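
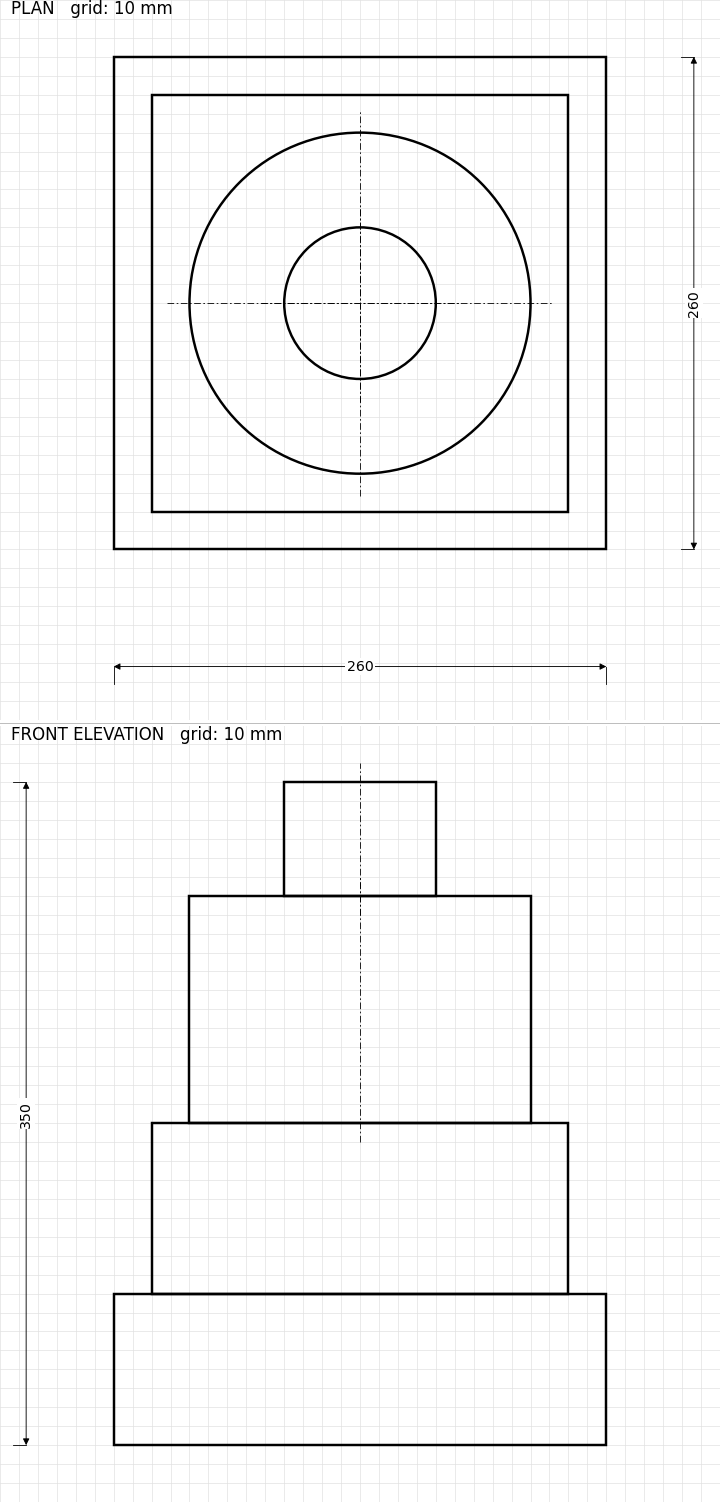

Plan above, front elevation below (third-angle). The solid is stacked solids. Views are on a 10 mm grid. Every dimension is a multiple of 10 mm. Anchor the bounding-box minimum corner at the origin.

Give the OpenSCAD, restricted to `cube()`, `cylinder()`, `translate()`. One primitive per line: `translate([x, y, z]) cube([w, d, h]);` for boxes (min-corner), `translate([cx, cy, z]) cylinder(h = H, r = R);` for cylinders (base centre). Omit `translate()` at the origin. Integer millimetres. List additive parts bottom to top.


cube([260, 260, 80]);
translate([20, 20, 80]) cube([220, 220, 90]);
translate([130, 130, 170]) cylinder(h = 120, r = 90);
translate([130, 130, 290]) cylinder(h = 60, r = 40);


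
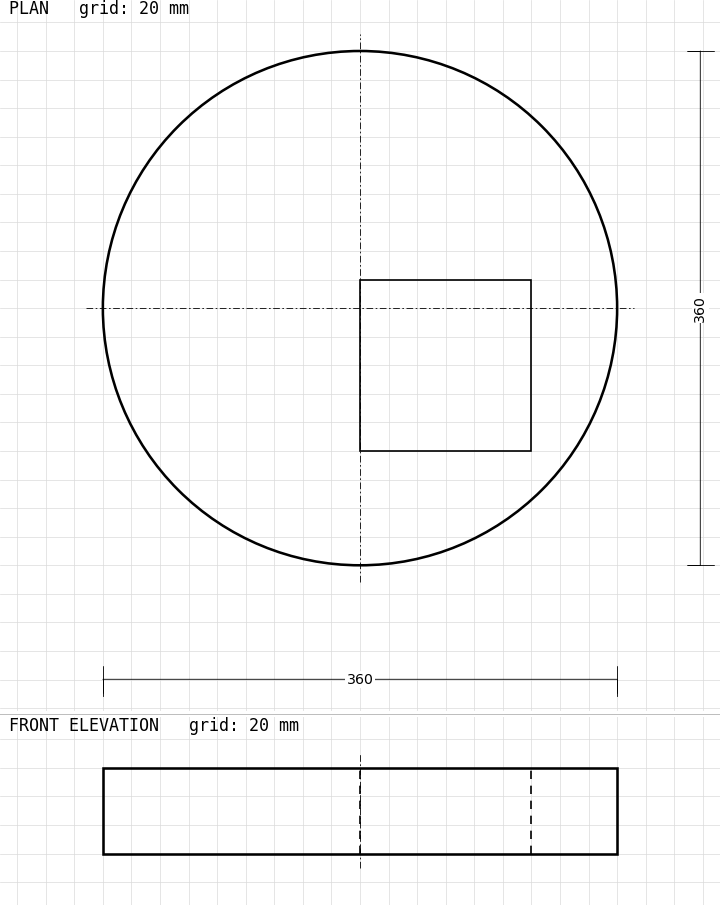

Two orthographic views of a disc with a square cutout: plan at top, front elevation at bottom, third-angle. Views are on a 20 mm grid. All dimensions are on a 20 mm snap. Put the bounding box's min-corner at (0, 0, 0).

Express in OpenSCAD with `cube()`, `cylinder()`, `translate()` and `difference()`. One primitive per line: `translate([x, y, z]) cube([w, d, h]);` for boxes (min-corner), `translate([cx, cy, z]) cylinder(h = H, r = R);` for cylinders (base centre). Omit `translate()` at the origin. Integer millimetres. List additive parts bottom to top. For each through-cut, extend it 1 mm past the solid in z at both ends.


difference() {
  translate([180, 180, 0]) cylinder(h = 60, r = 180);
  translate([180, 80, -1]) cube([120, 120, 62]);
}


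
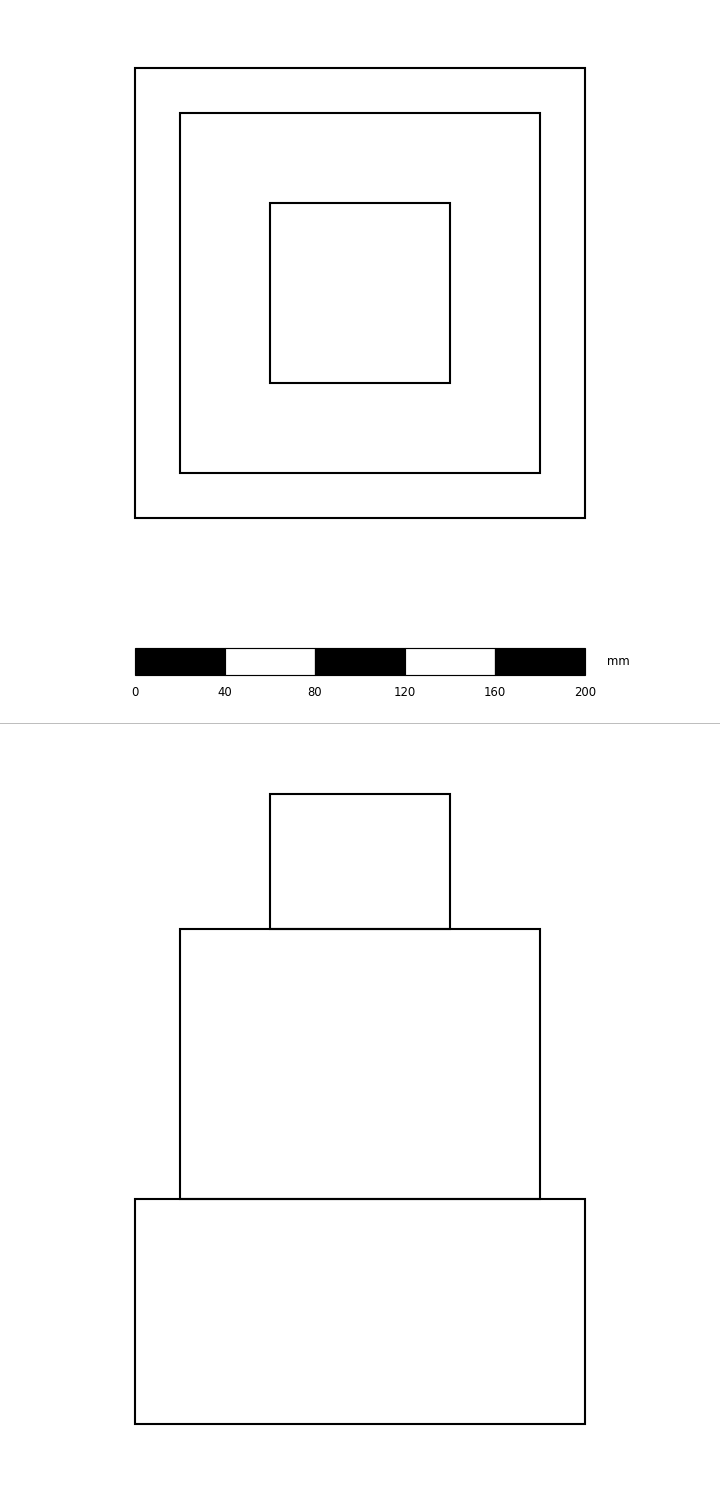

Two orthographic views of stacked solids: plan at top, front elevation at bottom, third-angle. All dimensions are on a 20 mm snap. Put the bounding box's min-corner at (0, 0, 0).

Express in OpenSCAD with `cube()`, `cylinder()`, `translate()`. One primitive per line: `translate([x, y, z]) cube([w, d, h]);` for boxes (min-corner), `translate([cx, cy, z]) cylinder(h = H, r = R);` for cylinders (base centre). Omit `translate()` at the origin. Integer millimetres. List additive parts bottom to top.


cube([200, 200, 100]);
translate([20, 20, 100]) cube([160, 160, 120]);
translate([60, 60, 220]) cube([80, 80, 60]);


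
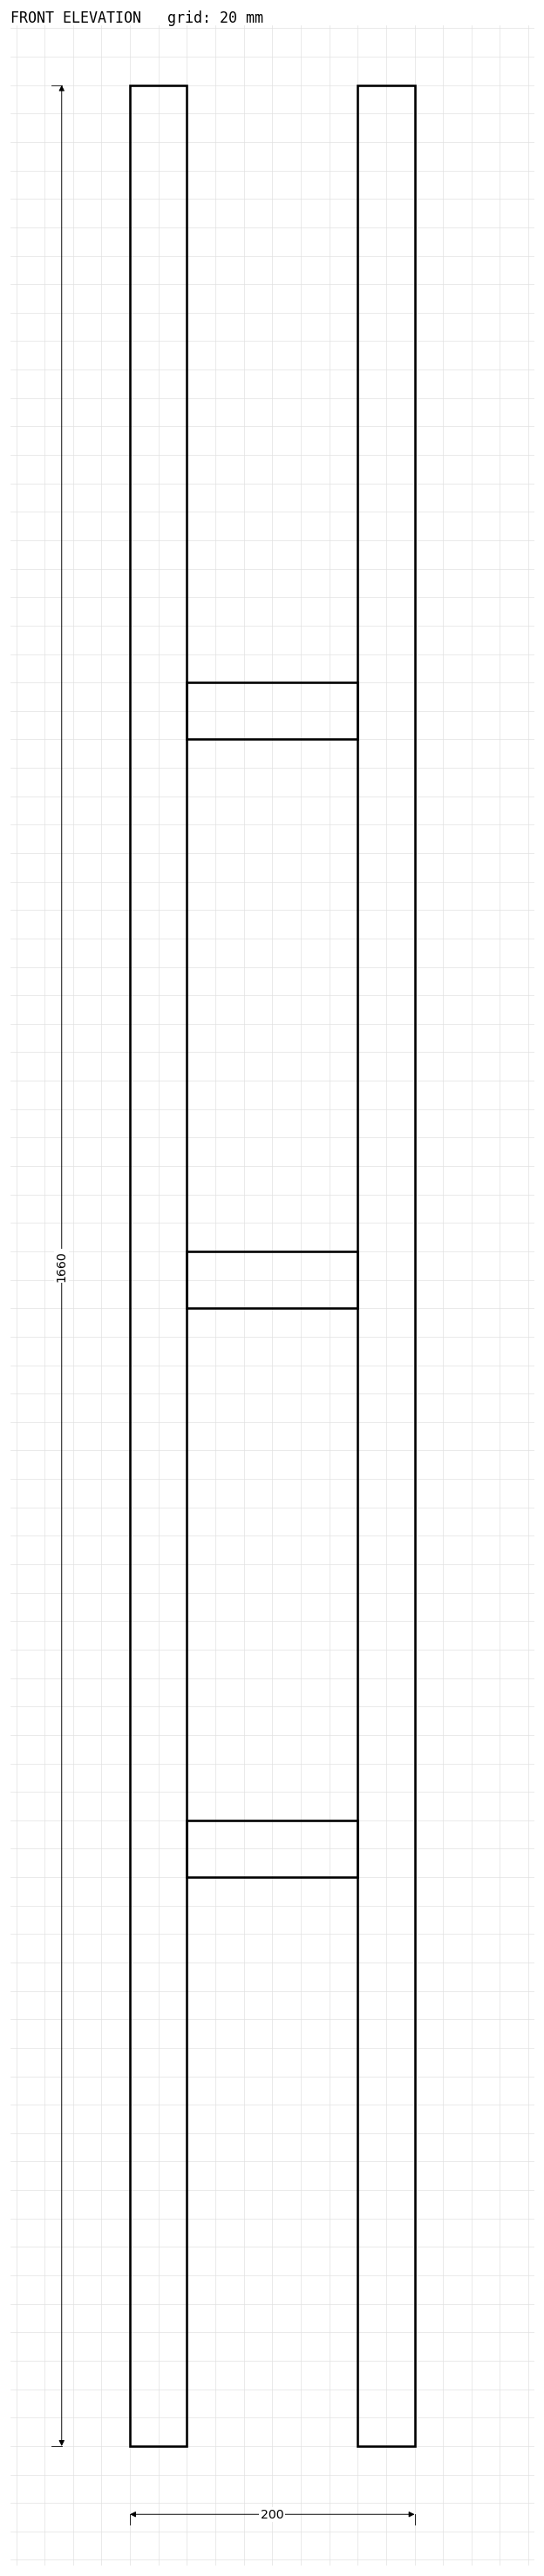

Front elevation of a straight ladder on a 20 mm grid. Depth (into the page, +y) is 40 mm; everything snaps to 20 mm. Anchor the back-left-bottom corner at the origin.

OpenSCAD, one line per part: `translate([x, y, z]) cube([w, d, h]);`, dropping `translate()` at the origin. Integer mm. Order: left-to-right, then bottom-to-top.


cube([40, 40, 1660]);
translate([40, 0, 400]) cube([120, 40, 40]);
translate([40, 0, 800]) cube([120, 40, 40]);
translate([40, 0, 1200]) cube([120, 40, 40]);
translate([160, 0, 0]) cube([40, 40, 1660]);


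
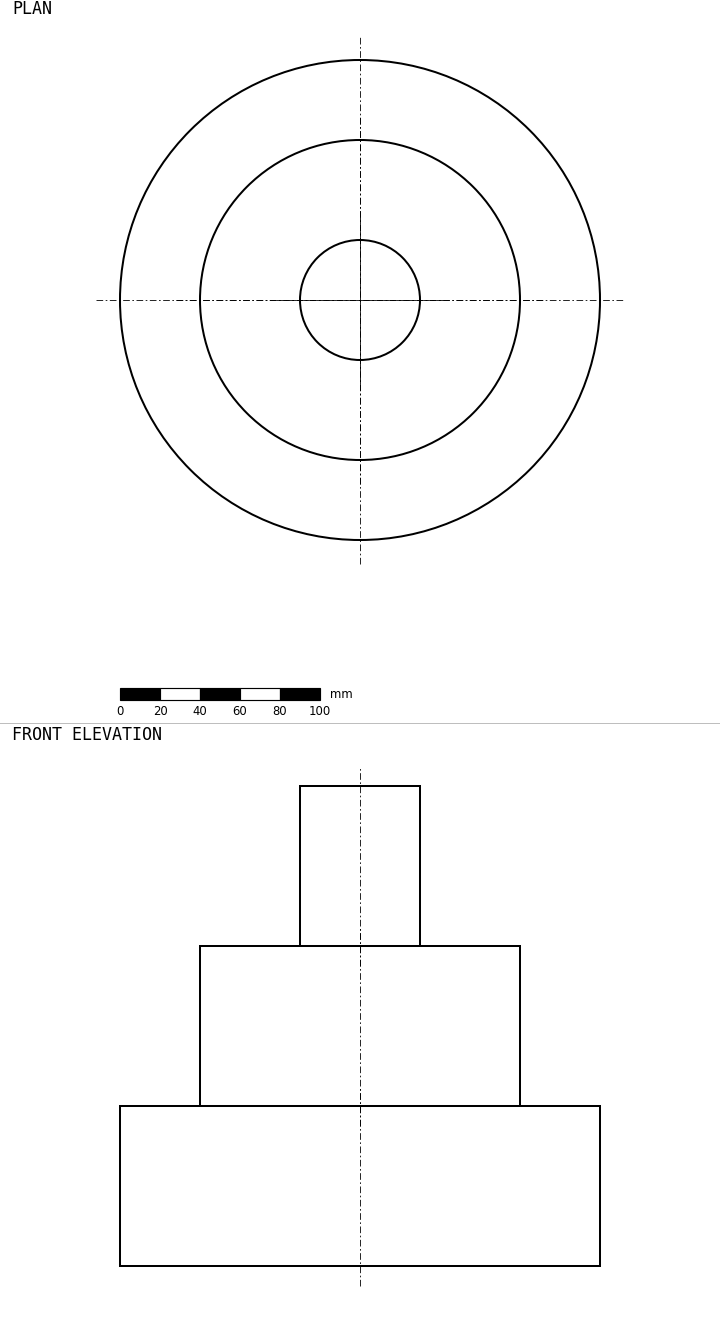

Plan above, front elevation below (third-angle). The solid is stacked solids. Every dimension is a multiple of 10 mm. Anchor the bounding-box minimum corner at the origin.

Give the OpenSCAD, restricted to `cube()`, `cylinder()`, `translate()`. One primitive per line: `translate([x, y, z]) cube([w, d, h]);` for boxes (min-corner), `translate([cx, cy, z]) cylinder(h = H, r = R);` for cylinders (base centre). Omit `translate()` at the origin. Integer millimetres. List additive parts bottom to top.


translate([120, 120, 0]) cylinder(h = 80, r = 120);
translate([120, 120, 80]) cylinder(h = 80, r = 80);
translate([120, 120, 160]) cylinder(h = 80, r = 30);


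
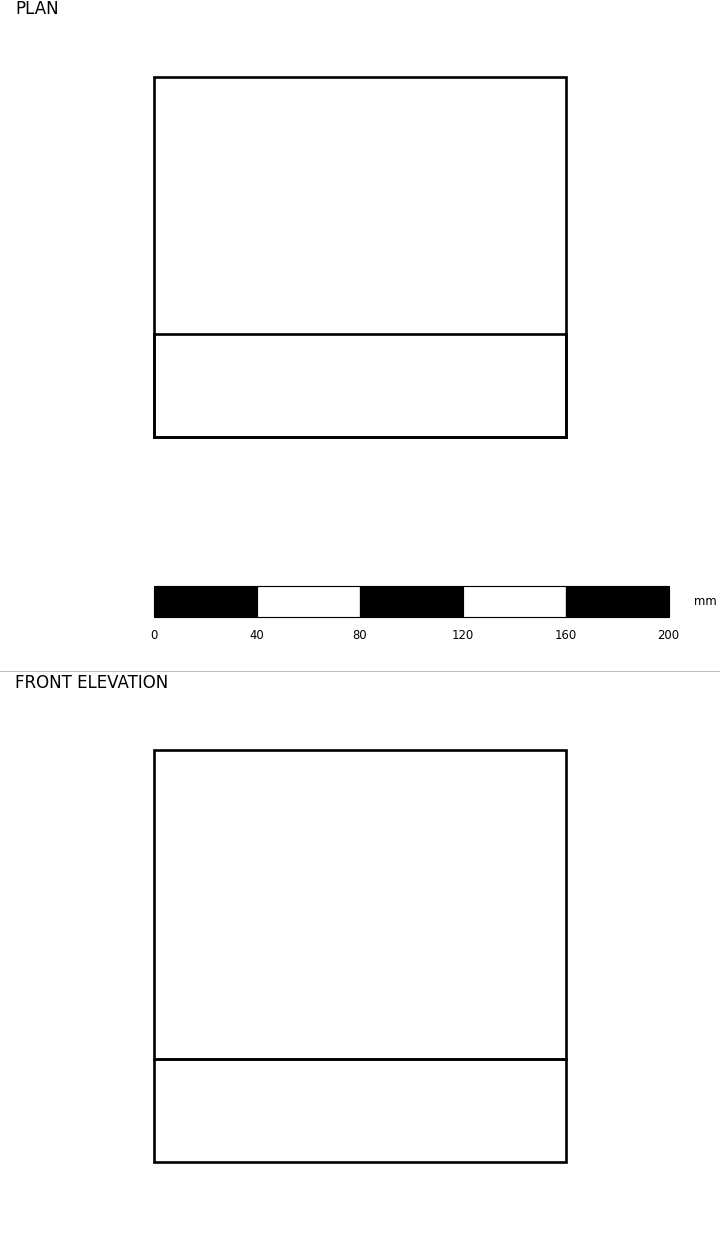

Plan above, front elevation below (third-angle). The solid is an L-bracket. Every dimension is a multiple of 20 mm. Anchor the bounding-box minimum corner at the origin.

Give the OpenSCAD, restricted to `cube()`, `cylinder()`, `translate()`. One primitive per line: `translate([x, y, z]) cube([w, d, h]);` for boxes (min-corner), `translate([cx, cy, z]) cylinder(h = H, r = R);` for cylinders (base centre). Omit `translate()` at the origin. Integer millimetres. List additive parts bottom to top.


cube([160, 140, 40]);
translate([0, 0, 40]) cube([160, 40, 120]);


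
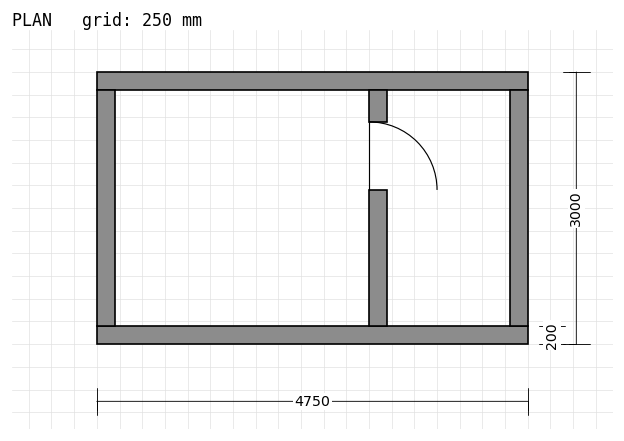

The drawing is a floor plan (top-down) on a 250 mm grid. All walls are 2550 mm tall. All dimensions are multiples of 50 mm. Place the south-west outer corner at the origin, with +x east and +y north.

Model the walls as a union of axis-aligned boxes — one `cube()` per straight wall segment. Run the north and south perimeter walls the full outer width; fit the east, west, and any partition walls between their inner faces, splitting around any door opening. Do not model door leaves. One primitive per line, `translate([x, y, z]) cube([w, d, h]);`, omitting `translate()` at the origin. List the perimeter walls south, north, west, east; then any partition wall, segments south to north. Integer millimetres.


cube([4750, 200, 2550]);
translate([0, 2800, 0]) cube([4750, 200, 2550]);
translate([0, 200, 0]) cube([200, 2600, 2550]);
translate([4550, 200, 0]) cube([200, 2600, 2550]);
translate([3000, 200, 0]) cube([200, 1500, 2550]);
translate([3000, 2450, 0]) cube([200, 350, 2550]);


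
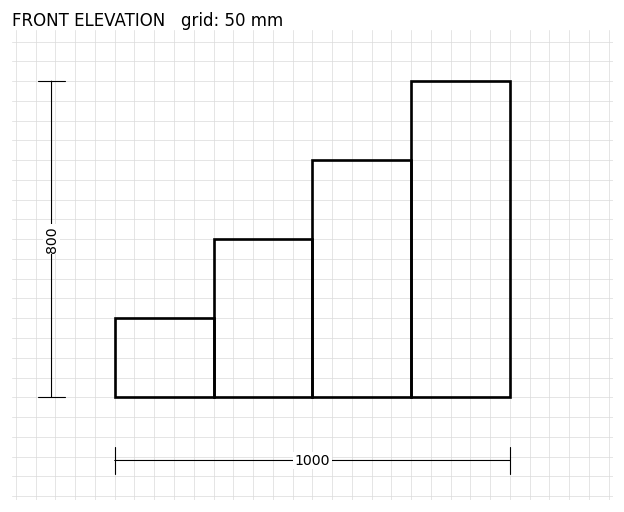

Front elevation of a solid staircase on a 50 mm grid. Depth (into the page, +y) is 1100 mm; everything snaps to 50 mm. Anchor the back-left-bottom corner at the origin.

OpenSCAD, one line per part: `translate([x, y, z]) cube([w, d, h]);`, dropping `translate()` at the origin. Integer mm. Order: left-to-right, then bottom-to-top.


cube([250, 1100, 200]);
translate([250, 0, 0]) cube([250, 1100, 400]);
translate([500, 0, 0]) cube([250, 1100, 600]);
translate([750, 0, 0]) cube([250, 1100, 800]);


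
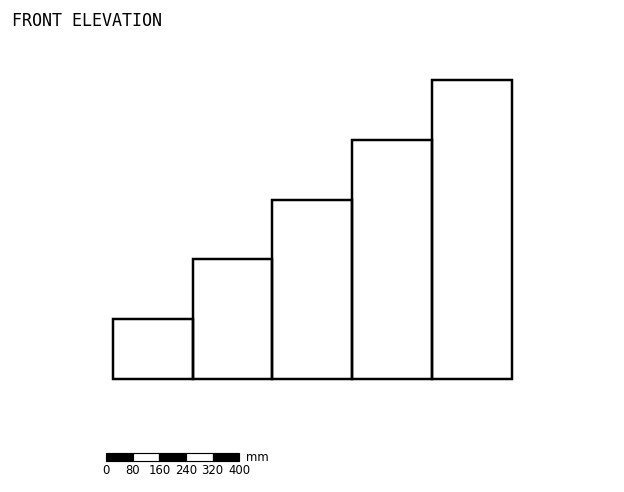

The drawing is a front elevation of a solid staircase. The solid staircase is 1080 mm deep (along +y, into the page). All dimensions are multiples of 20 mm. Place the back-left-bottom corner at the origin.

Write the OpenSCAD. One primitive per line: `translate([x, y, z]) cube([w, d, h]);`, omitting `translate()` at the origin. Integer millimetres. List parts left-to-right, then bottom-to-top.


cube([240, 1080, 180]);
translate([240, 0, 0]) cube([240, 1080, 360]);
translate([480, 0, 0]) cube([240, 1080, 540]);
translate([720, 0, 0]) cube([240, 1080, 720]);
translate([960, 0, 0]) cube([240, 1080, 900]);


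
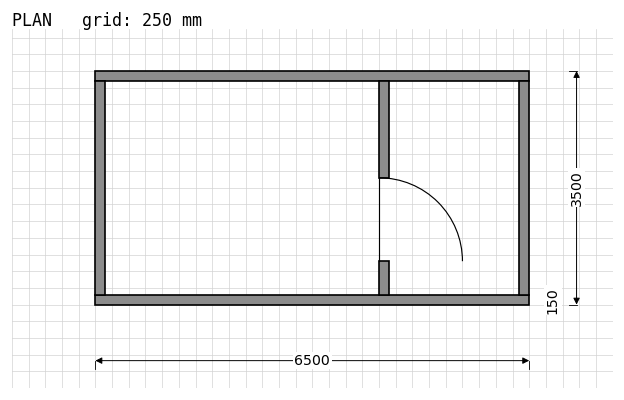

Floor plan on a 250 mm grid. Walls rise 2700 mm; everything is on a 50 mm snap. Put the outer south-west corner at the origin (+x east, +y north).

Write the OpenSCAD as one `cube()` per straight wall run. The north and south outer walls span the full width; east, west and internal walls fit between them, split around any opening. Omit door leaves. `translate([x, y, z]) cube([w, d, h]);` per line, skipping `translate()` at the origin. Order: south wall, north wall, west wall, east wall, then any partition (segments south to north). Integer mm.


cube([6500, 150, 2700]);
translate([0, 3350, 0]) cube([6500, 150, 2700]);
translate([0, 150, 0]) cube([150, 3200, 2700]);
translate([6350, 150, 0]) cube([150, 3200, 2700]);
translate([4250, 150, 0]) cube([150, 500, 2700]);
translate([4250, 1900, 0]) cube([150, 1450, 2700]);


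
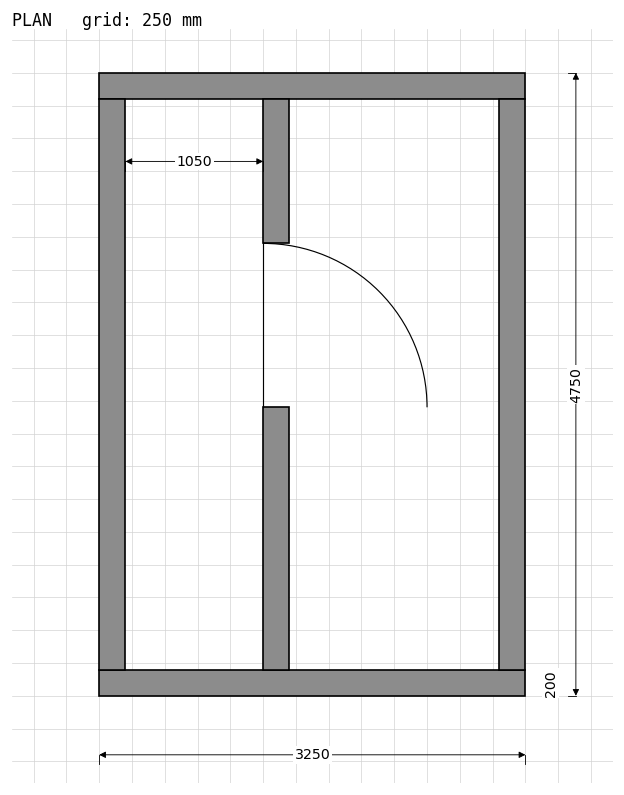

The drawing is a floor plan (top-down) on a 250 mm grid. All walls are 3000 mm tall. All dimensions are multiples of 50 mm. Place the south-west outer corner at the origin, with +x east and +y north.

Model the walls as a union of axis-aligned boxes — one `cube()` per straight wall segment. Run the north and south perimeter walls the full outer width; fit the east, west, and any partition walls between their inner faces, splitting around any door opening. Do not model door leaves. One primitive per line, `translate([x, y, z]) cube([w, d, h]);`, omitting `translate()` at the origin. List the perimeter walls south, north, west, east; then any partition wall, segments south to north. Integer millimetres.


cube([3250, 200, 3000]);
translate([0, 4550, 0]) cube([3250, 200, 3000]);
translate([0, 200, 0]) cube([200, 4350, 3000]);
translate([3050, 200, 0]) cube([200, 4350, 3000]);
translate([1250, 200, 0]) cube([200, 2000, 3000]);
translate([1250, 3450, 0]) cube([200, 1100, 3000]);


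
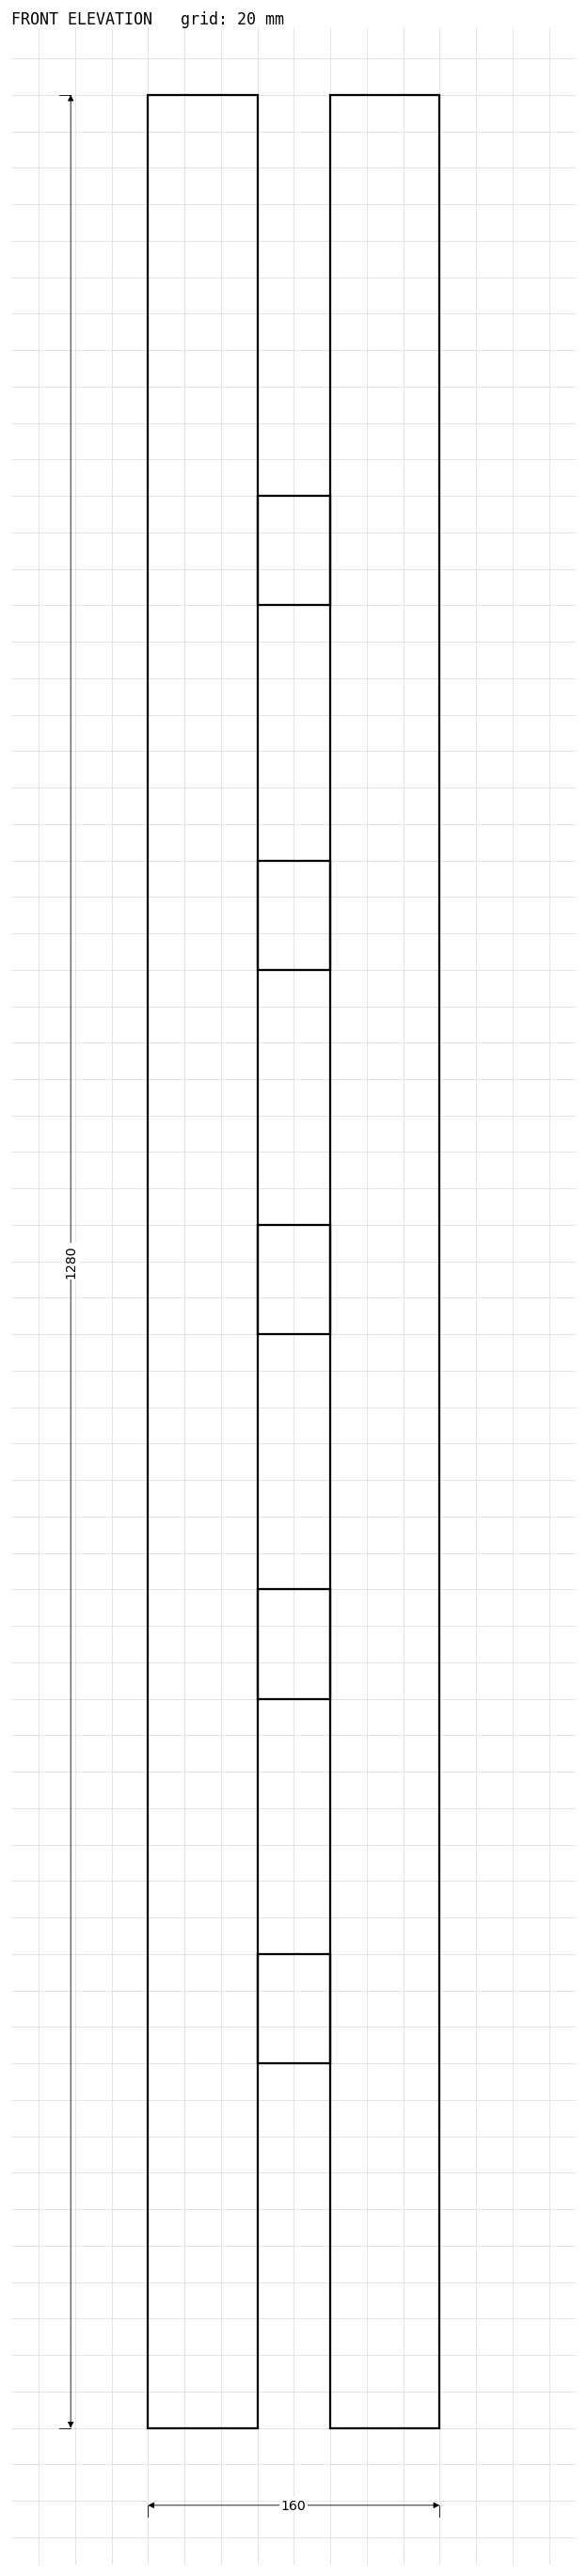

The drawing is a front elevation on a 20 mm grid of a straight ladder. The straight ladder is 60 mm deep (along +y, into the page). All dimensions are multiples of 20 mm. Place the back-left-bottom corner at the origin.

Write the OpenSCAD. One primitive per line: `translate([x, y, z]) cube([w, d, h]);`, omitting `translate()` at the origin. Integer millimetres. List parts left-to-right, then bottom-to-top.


cube([60, 60, 1280]);
translate([60, 0, 200]) cube([40, 60, 60]);
translate([60, 0, 400]) cube([40, 60, 60]);
translate([60, 0, 600]) cube([40, 60, 60]);
translate([60, 0, 800]) cube([40, 60, 60]);
translate([60, 0, 1000]) cube([40, 60, 60]);
translate([100, 0, 0]) cube([60, 60, 1280]);


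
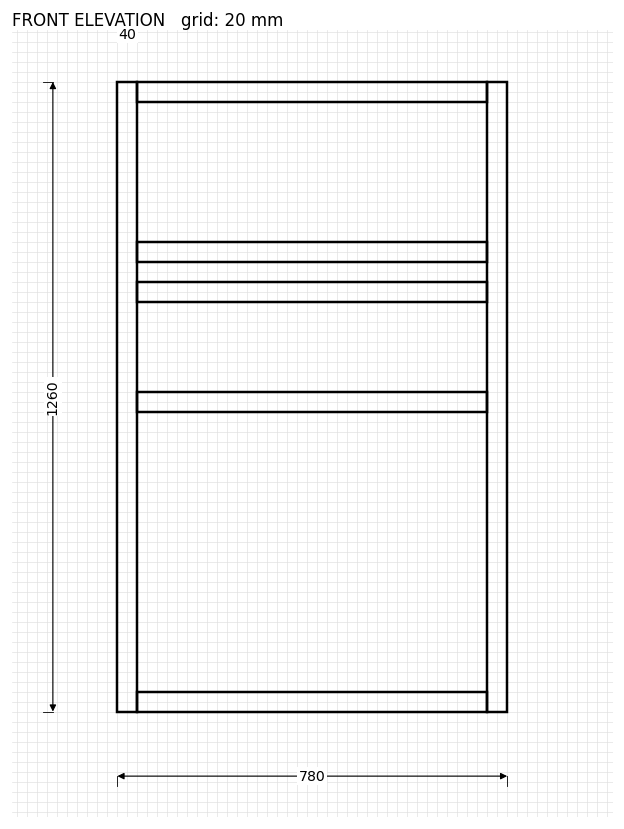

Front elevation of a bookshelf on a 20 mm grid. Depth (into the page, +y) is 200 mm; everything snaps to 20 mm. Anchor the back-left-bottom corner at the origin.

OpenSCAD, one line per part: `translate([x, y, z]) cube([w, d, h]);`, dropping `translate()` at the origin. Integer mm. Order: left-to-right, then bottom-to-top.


cube([40, 200, 1260]);
translate([40, 0, 0]) cube([700, 200, 40]);
translate([40, 0, 600]) cube([700, 200, 40]);
translate([40, 0, 820]) cube([700, 200, 40]);
translate([40, 0, 900]) cube([700, 200, 40]);
translate([40, 0, 1220]) cube([700, 200, 40]);
translate([740, 0, 0]) cube([40, 200, 1260]);


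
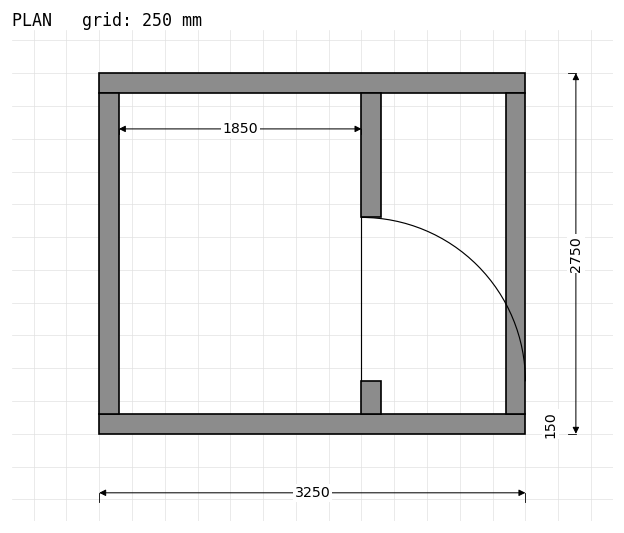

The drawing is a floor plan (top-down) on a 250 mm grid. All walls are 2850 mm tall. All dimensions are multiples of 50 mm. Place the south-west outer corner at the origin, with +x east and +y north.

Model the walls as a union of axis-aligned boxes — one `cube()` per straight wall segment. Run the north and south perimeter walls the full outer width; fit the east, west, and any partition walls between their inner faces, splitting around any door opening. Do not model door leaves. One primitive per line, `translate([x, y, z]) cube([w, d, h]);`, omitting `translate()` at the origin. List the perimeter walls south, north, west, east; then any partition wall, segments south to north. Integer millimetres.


cube([3250, 150, 2850]);
translate([0, 2600, 0]) cube([3250, 150, 2850]);
translate([0, 150, 0]) cube([150, 2450, 2850]);
translate([3100, 150, 0]) cube([150, 2450, 2850]);
translate([2000, 150, 0]) cube([150, 250, 2850]);
translate([2000, 1650, 0]) cube([150, 950, 2850]);


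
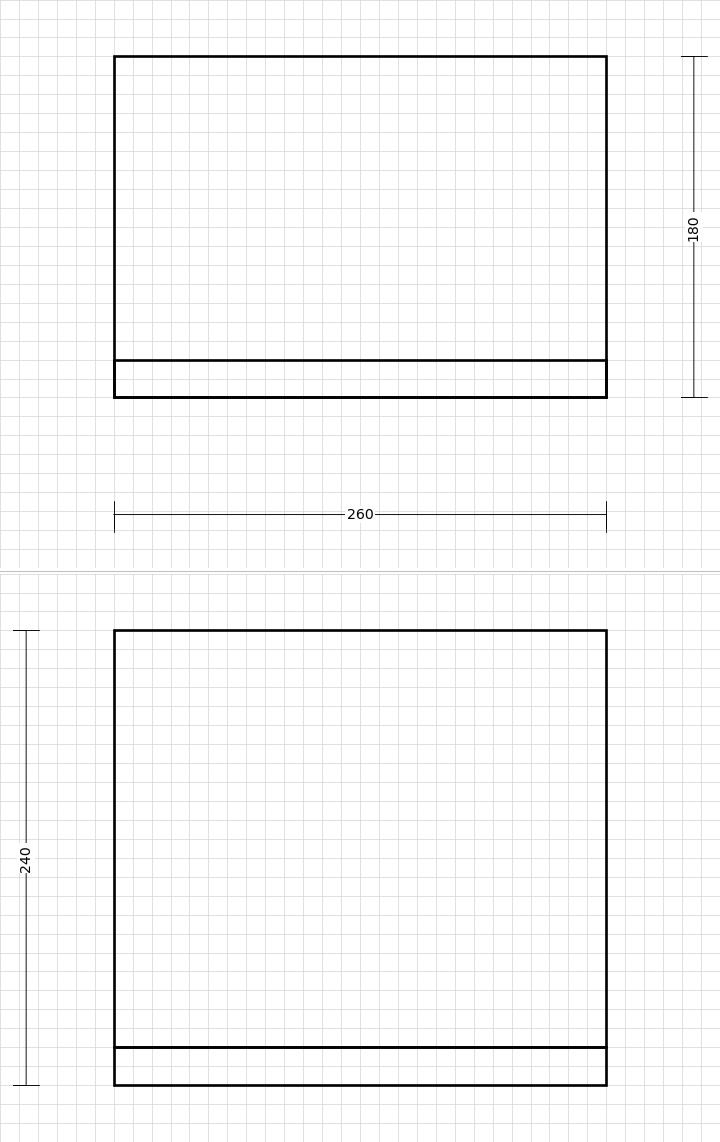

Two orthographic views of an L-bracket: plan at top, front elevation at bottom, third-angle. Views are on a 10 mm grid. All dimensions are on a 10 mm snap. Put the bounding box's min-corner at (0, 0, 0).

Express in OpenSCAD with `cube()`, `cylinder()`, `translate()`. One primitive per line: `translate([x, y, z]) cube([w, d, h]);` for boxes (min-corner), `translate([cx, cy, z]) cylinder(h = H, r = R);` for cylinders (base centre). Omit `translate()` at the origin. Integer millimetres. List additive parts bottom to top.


cube([260, 180, 20]);
translate([0, 0, 20]) cube([260, 20, 220]);


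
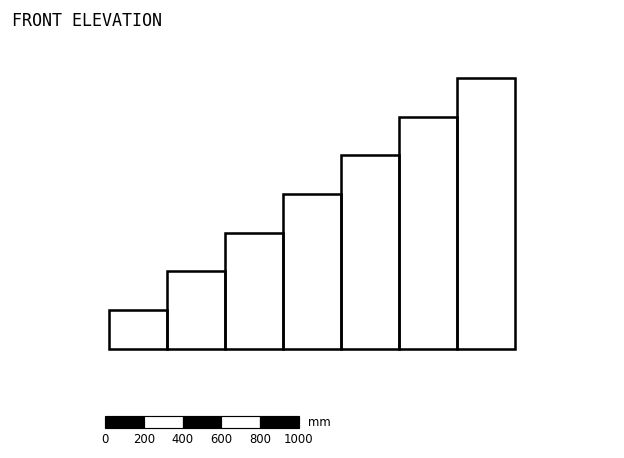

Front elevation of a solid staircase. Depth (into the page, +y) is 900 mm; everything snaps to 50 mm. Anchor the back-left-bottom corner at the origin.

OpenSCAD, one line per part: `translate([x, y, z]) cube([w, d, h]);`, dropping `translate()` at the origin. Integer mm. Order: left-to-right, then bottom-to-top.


cube([300, 900, 200]);
translate([300, 0, 0]) cube([300, 900, 400]);
translate([600, 0, 0]) cube([300, 900, 600]);
translate([900, 0, 0]) cube([300, 900, 800]);
translate([1200, 0, 0]) cube([300, 900, 1000]);
translate([1500, 0, 0]) cube([300, 900, 1200]);
translate([1800, 0, 0]) cube([300, 900, 1400]);


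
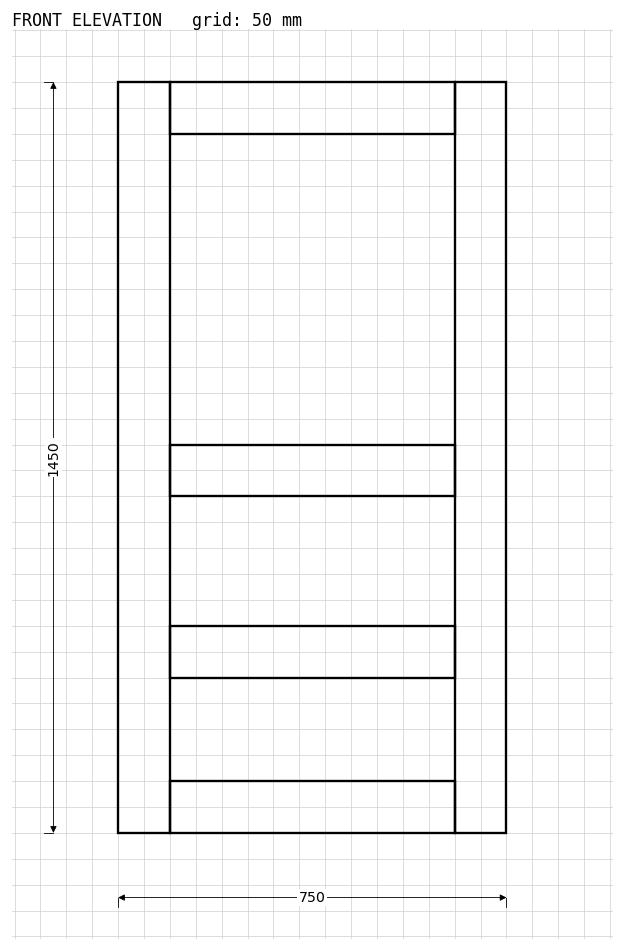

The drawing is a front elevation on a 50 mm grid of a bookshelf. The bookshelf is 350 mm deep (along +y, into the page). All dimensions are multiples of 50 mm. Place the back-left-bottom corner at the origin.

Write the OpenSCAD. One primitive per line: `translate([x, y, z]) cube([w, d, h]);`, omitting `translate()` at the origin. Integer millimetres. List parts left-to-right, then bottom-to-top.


cube([100, 350, 1450]);
translate([100, 0, 0]) cube([550, 350, 100]);
translate([100, 0, 300]) cube([550, 350, 100]);
translate([100, 0, 650]) cube([550, 350, 100]);
translate([100, 0, 1350]) cube([550, 350, 100]);
translate([650, 0, 0]) cube([100, 350, 1450]);


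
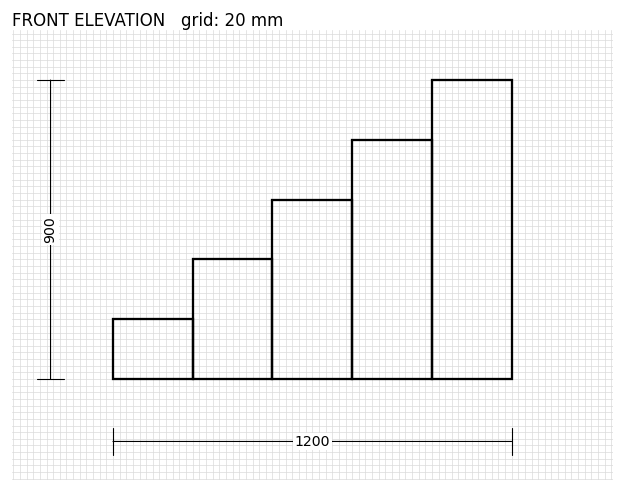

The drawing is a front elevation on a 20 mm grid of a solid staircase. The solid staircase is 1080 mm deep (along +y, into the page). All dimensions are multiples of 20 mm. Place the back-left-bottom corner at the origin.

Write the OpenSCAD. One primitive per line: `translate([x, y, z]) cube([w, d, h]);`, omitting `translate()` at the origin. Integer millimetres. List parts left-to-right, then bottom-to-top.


cube([240, 1080, 180]);
translate([240, 0, 0]) cube([240, 1080, 360]);
translate([480, 0, 0]) cube([240, 1080, 540]);
translate([720, 0, 0]) cube([240, 1080, 720]);
translate([960, 0, 0]) cube([240, 1080, 900]);


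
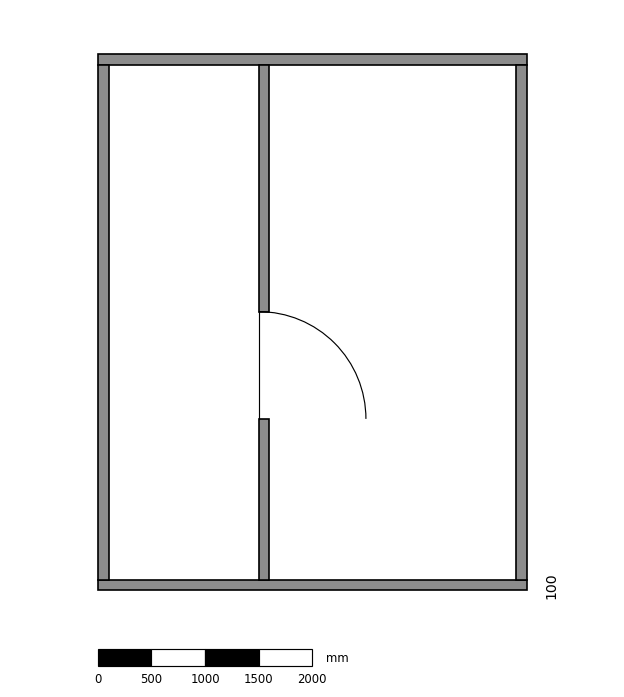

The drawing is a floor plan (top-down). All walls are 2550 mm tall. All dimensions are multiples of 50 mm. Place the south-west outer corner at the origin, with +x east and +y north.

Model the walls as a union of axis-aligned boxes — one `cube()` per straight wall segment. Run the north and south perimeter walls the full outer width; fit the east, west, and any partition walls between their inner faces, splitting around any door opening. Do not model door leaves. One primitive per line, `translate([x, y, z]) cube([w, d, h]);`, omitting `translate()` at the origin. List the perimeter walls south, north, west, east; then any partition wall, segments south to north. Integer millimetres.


cube([4000, 100, 2550]);
translate([0, 4900, 0]) cube([4000, 100, 2550]);
translate([0, 100, 0]) cube([100, 4800, 2550]);
translate([3900, 100, 0]) cube([100, 4800, 2550]);
translate([1500, 100, 0]) cube([100, 1500, 2550]);
translate([1500, 2600, 0]) cube([100, 2300, 2550]);


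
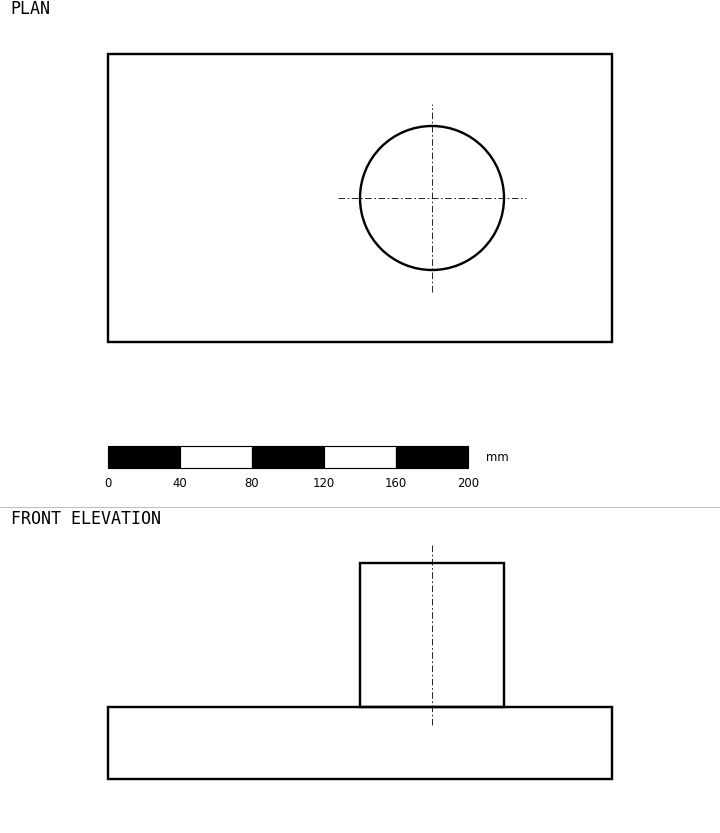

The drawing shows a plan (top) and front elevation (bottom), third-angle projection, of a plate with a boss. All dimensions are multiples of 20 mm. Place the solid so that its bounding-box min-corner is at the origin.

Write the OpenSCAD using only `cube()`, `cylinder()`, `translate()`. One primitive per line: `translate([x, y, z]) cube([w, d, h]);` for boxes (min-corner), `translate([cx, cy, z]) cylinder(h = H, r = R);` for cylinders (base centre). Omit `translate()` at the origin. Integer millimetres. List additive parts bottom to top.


cube([280, 160, 40]);
translate([180, 80, 40]) cylinder(h = 80, r = 40);


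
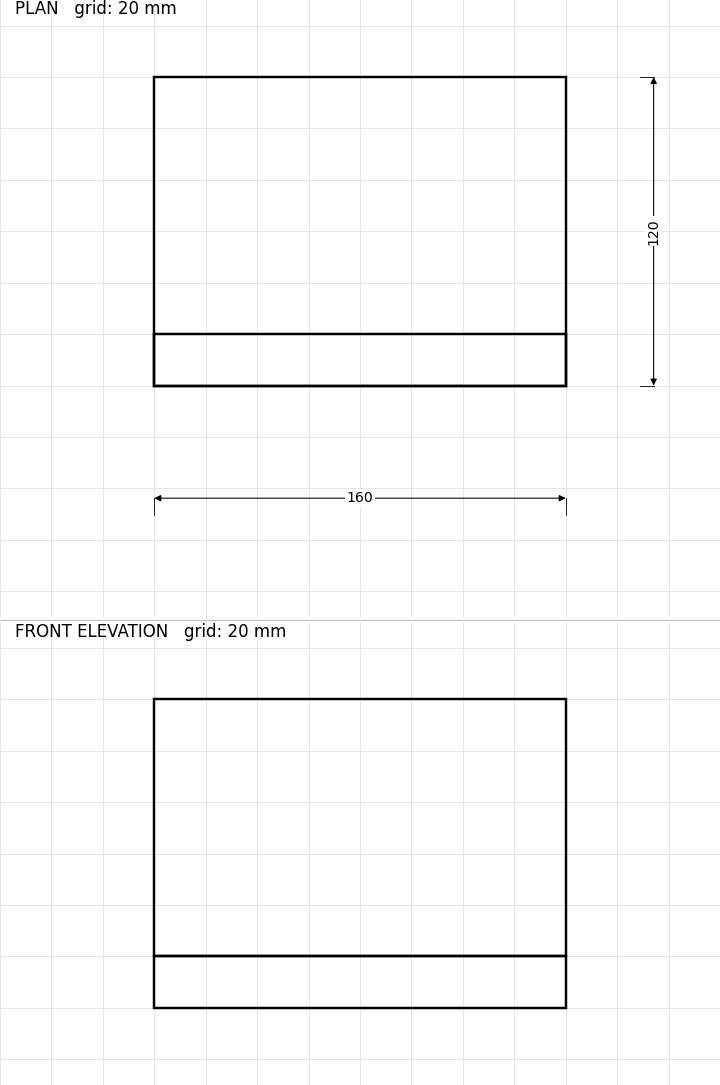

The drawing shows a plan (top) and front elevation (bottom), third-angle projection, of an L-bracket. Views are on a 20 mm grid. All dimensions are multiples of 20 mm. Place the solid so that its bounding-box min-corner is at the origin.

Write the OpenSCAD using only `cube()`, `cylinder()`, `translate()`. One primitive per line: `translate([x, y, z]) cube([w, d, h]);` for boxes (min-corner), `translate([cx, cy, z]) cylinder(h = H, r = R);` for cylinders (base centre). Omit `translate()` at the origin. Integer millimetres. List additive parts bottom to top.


cube([160, 120, 20]);
translate([0, 0, 20]) cube([160, 20, 100]);


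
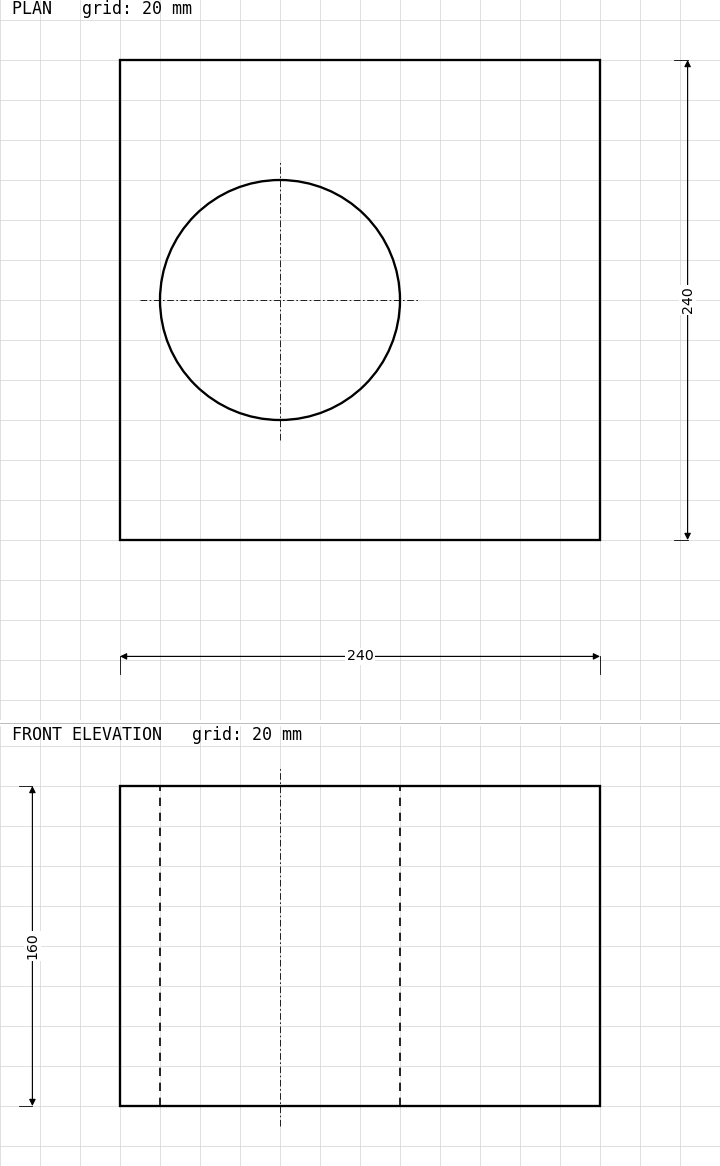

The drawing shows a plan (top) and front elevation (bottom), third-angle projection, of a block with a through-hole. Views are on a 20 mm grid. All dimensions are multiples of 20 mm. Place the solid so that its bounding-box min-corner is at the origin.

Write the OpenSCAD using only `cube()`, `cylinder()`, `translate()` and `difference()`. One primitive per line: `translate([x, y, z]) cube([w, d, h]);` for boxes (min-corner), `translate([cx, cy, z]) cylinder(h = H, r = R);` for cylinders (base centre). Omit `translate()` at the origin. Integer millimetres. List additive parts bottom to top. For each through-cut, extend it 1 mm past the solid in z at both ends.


difference() {
  cube([240, 240, 160]);
  translate([80, 120, -1]) cylinder(h = 162, r = 60);
}


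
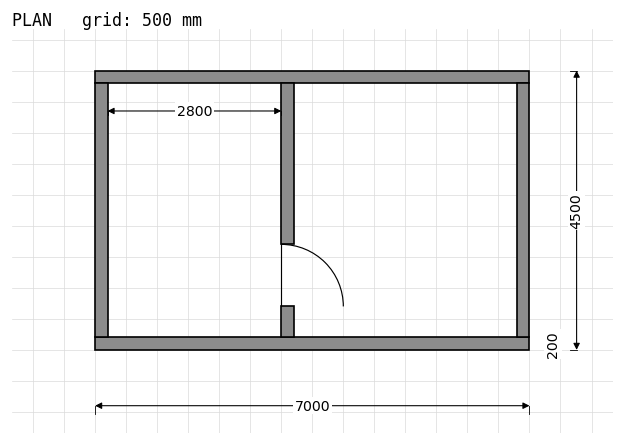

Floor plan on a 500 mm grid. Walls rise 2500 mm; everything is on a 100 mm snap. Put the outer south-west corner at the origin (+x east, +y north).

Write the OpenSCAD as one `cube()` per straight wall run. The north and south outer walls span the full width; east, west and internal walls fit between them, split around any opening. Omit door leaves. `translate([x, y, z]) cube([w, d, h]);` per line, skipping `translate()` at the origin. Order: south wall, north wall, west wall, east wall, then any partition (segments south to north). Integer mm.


cube([7000, 200, 2500]);
translate([0, 4300, 0]) cube([7000, 200, 2500]);
translate([0, 200, 0]) cube([200, 4100, 2500]);
translate([6800, 200, 0]) cube([200, 4100, 2500]);
translate([3000, 200, 0]) cube([200, 500, 2500]);
translate([3000, 1700, 0]) cube([200, 2600, 2500]);


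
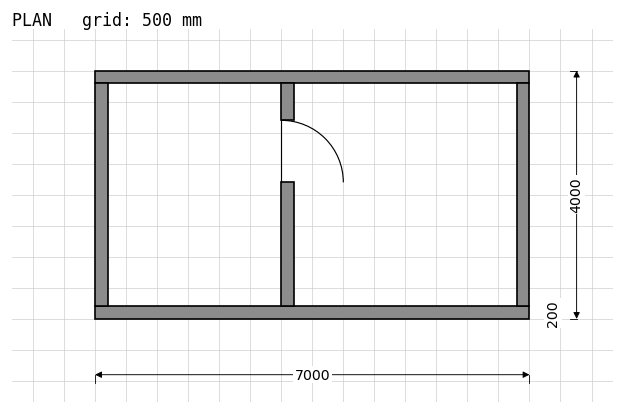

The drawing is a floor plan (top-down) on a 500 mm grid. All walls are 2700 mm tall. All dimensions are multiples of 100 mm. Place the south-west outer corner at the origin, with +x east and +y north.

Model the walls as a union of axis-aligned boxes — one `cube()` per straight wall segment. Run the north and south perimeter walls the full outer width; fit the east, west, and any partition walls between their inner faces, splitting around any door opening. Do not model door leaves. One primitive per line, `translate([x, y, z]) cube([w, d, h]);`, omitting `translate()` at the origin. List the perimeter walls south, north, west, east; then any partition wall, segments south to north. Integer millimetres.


cube([7000, 200, 2700]);
translate([0, 3800, 0]) cube([7000, 200, 2700]);
translate([0, 200, 0]) cube([200, 3600, 2700]);
translate([6800, 200, 0]) cube([200, 3600, 2700]);
translate([3000, 200, 0]) cube([200, 2000, 2700]);
translate([3000, 3200, 0]) cube([200, 600, 2700]);


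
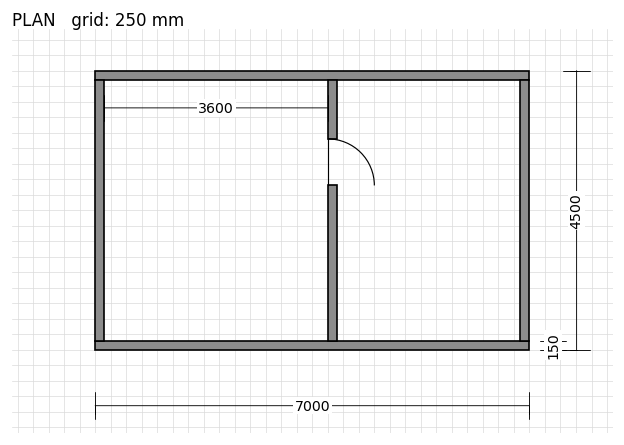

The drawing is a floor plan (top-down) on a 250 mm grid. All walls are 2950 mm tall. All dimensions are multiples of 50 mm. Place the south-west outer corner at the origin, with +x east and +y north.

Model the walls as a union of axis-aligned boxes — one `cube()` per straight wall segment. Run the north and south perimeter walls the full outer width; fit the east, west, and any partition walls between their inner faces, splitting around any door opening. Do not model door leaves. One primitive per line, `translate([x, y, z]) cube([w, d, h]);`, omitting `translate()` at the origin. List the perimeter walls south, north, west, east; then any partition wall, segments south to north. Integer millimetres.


cube([7000, 150, 2950]);
translate([0, 4350, 0]) cube([7000, 150, 2950]);
translate([0, 150, 0]) cube([150, 4200, 2950]);
translate([6850, 150, 0]) cube([150, 4200, 2950]);
translate([3750, 150, 0]) cube([150, 2500, 2950]);
translate([3750, 3400, 0]) cube([150, 950, 2950]);


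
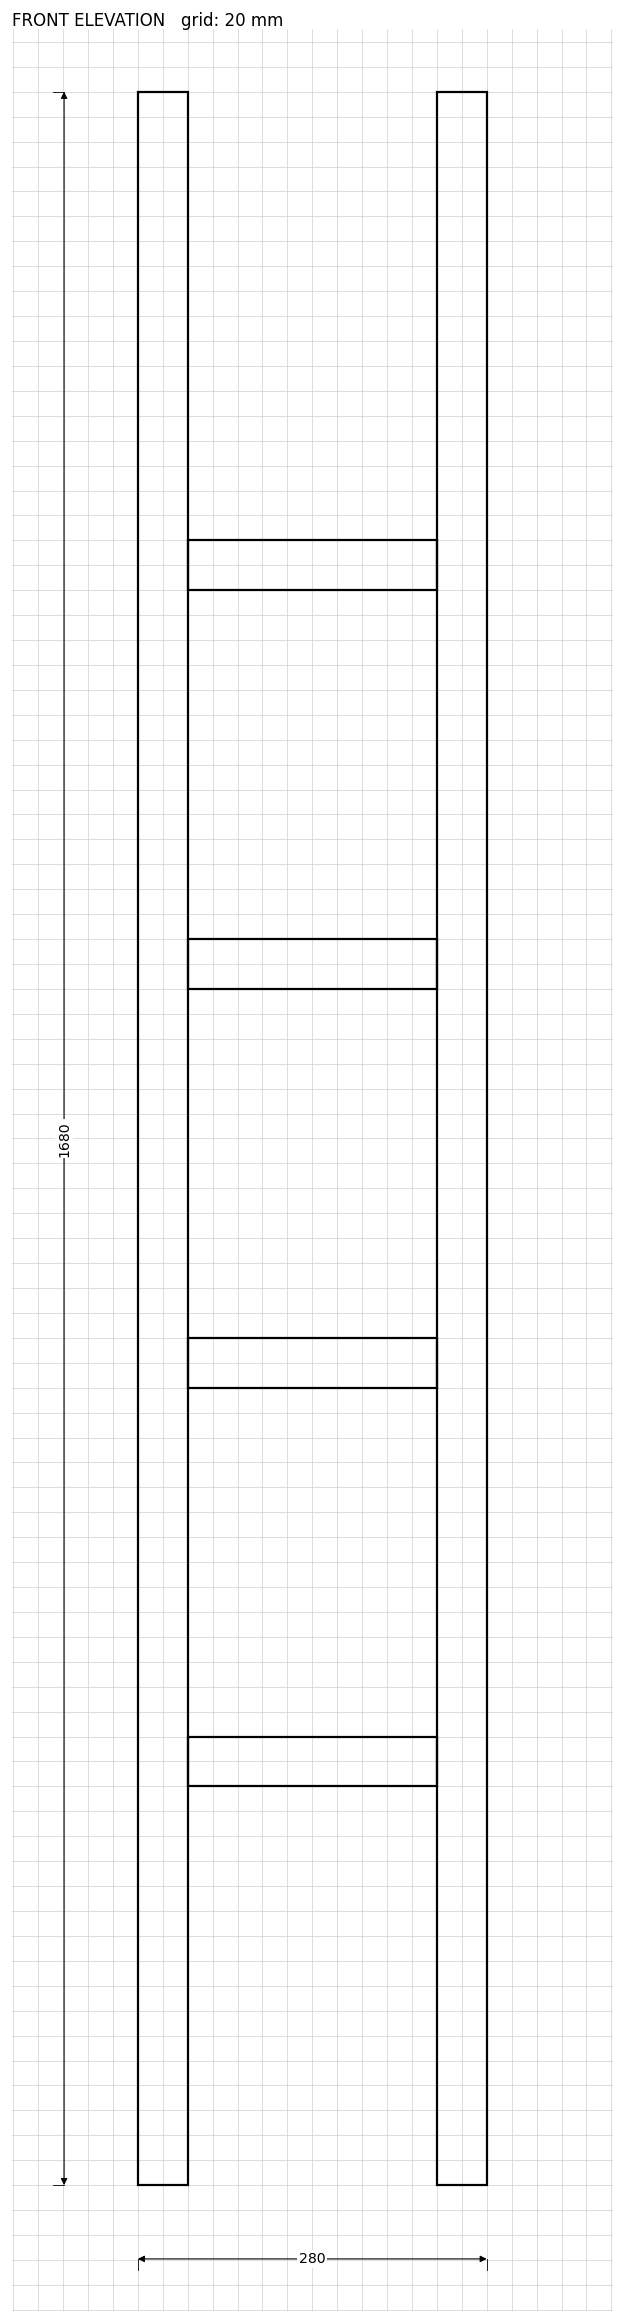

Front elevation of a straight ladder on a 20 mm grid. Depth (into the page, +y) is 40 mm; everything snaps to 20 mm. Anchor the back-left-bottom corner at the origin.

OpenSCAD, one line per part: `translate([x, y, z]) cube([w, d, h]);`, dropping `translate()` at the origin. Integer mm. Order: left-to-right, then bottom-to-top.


cube([40, 40, 1680]);
translate([40, 0, 320]) cube([200, 40, 40]);
translate([40, 0, 640]) cube([200, 40, 40]);
translate([40, 0, 960]) cube([200, 40, 40]);
translate([40, 0, 1280]) cube([200, 40, 40]);
translate([240, 0, 0]) cube([40, 40, 1680]);


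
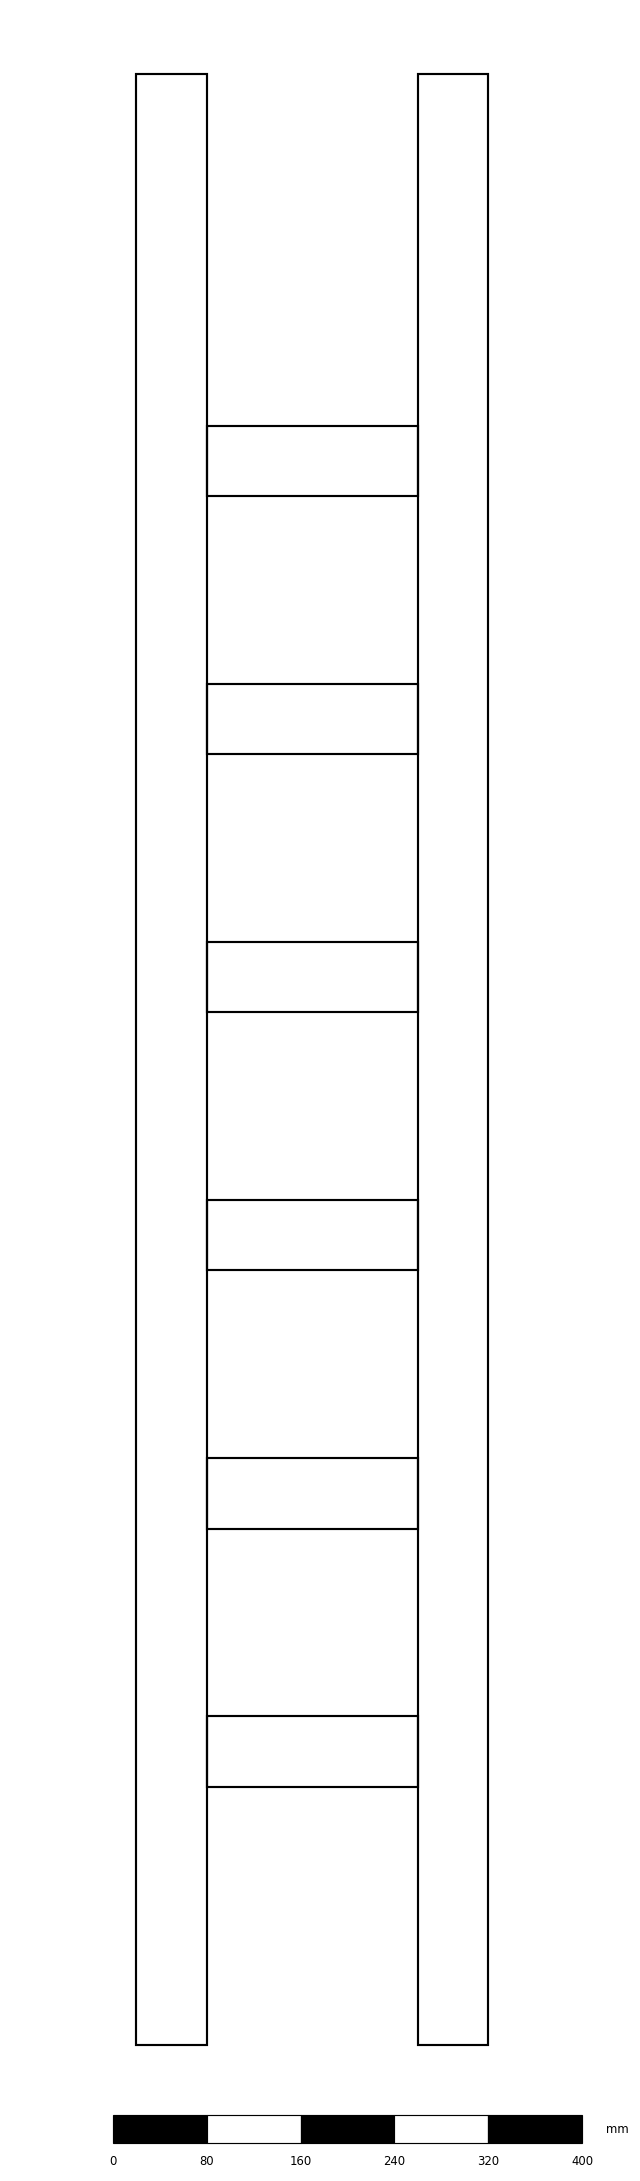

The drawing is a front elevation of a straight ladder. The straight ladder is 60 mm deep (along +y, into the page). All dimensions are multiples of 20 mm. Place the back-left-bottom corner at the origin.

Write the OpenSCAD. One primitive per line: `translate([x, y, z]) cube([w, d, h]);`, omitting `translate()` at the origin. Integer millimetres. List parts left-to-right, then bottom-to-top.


cube([60, 60, 1680]);
translate([60, 0, 220]) cube([180, 60, 60]);
translate([60, 0, 440]) cube([180, 60, 60]);
translate([60, 0, 660]) cube([180, 60, 60]);
translate([60, 0, 880]) cube([180, 60, 60]);
translate([60, 0, 1100]) cube([180, 60, 60]);
translate([60, 0, 1320]) cube([180, 60, 60]);
translate([240, 0, 0]) cube([60, 60, 1680]);


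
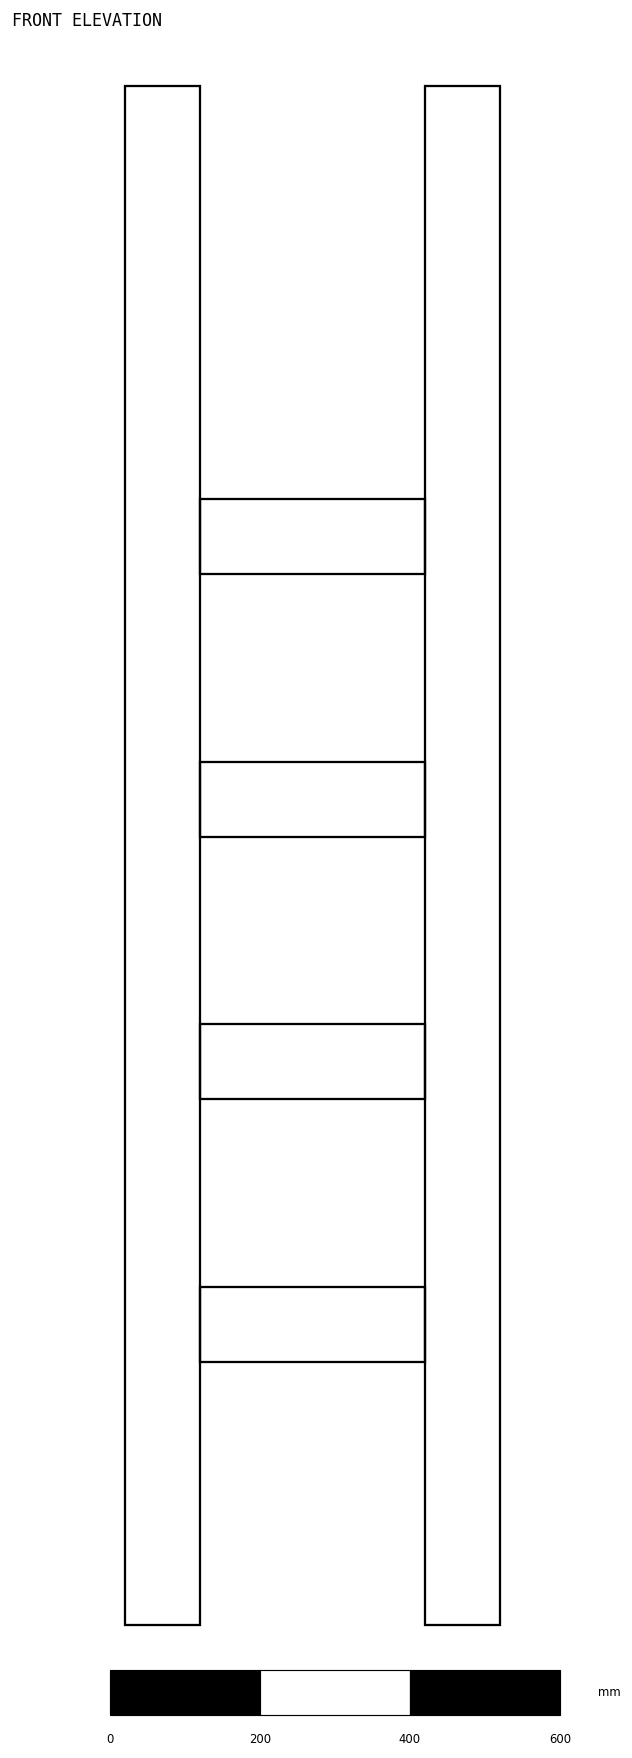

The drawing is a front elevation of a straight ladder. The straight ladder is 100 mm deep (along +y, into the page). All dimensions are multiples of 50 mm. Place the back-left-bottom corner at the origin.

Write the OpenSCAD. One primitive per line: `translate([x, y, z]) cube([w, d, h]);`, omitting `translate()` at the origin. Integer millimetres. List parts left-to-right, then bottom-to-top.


cube([100, 100, 2050]);
translate([100, 0, 350]) cube([300, 100, 100]);
translate([100, 0, 700]) cube([300, 100, 100]);
translate([100, 0, 1050]) cube([300, 100, 100]);
translate([100, 0, 1400]) cube([300, 100, 100]);
translate([400, 0, 0]) cube([100, 100, 2050]);


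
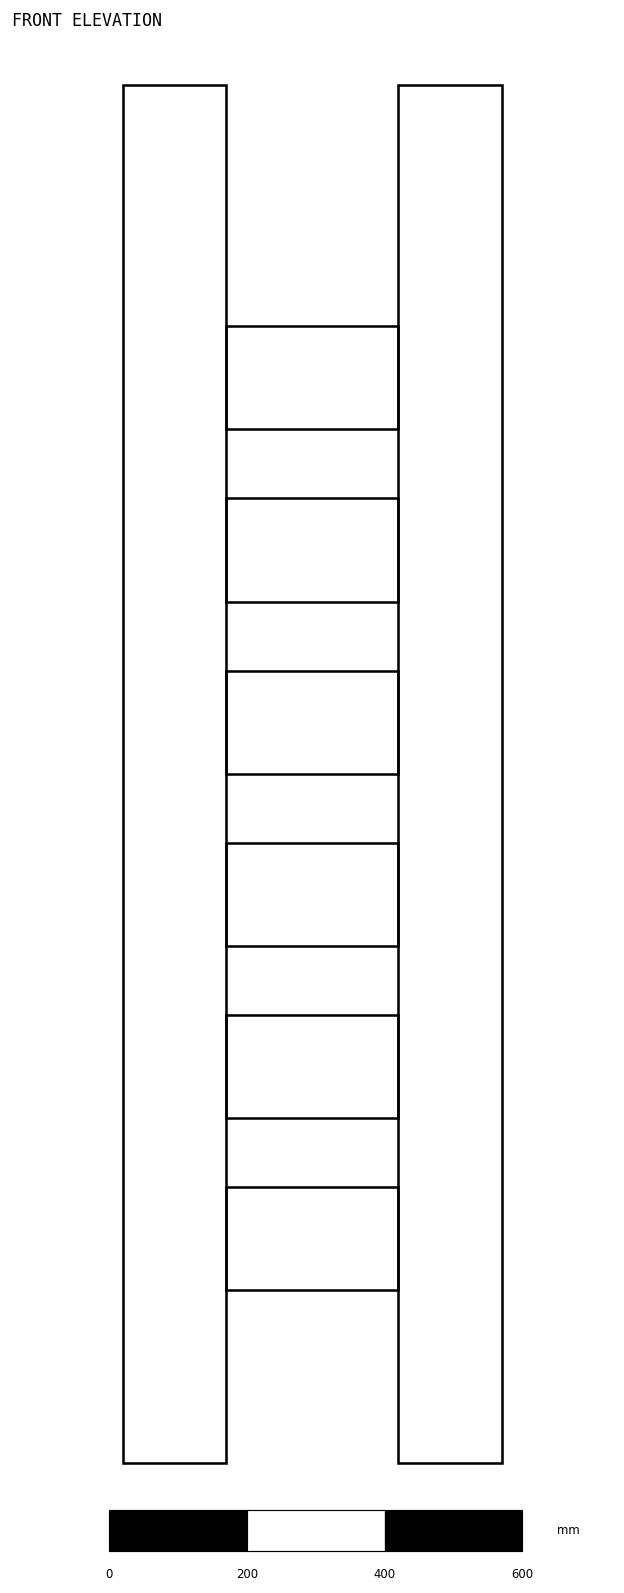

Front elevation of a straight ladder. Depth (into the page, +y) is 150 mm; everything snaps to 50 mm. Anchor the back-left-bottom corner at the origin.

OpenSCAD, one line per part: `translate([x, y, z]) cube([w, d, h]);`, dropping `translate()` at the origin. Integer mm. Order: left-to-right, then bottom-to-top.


cube([150, 150, 2000]);
translate([150, 0, 250]) cube([250, 150, 150]);
translate([150, 0, 500]) cube([250, 150, 150]);
translate([150, 0, 750]) cube([250, 150, 150]);
translate([150, 0, 1000]) cube([250, 150, 150]);
translate([150, 0, 1250]) cube([250, 150, 150]);
translate([150, 0, 1500]) cube([250, 150, 150]);
translate([400, 0, 0]) cube([150, 150, 2000]);


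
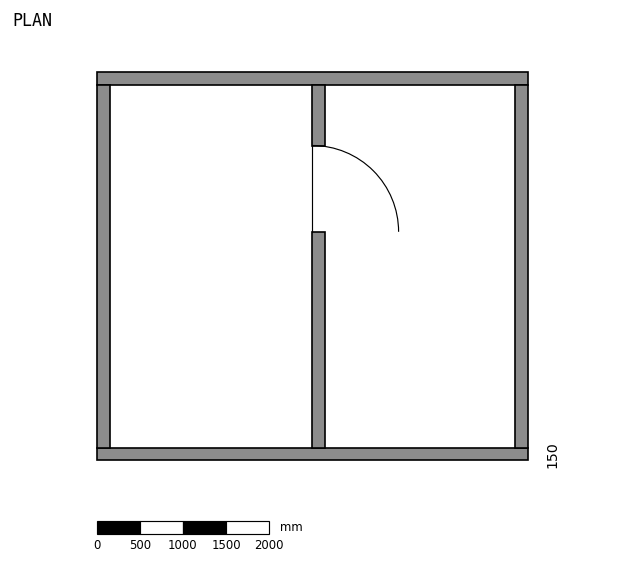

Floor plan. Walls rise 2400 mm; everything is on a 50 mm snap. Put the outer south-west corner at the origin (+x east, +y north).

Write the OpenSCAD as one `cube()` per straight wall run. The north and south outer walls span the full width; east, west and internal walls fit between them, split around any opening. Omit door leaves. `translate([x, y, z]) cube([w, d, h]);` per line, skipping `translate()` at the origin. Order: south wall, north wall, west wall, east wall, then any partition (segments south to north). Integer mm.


cube([5000, 150, 2400]);
translate([0, 4350, 0]) cube([5000, 150, 2400]);
translate([0, 150, 0]) cube([150, 4200, 2400]);
translate([4850, 150, 0]) cube([150, 4200, 2400]);
translate([2500, 150, 0]) cube([150, 2500, 2400]);
translate([2500, 3650, 0]) cube([150, 700, 2400]);


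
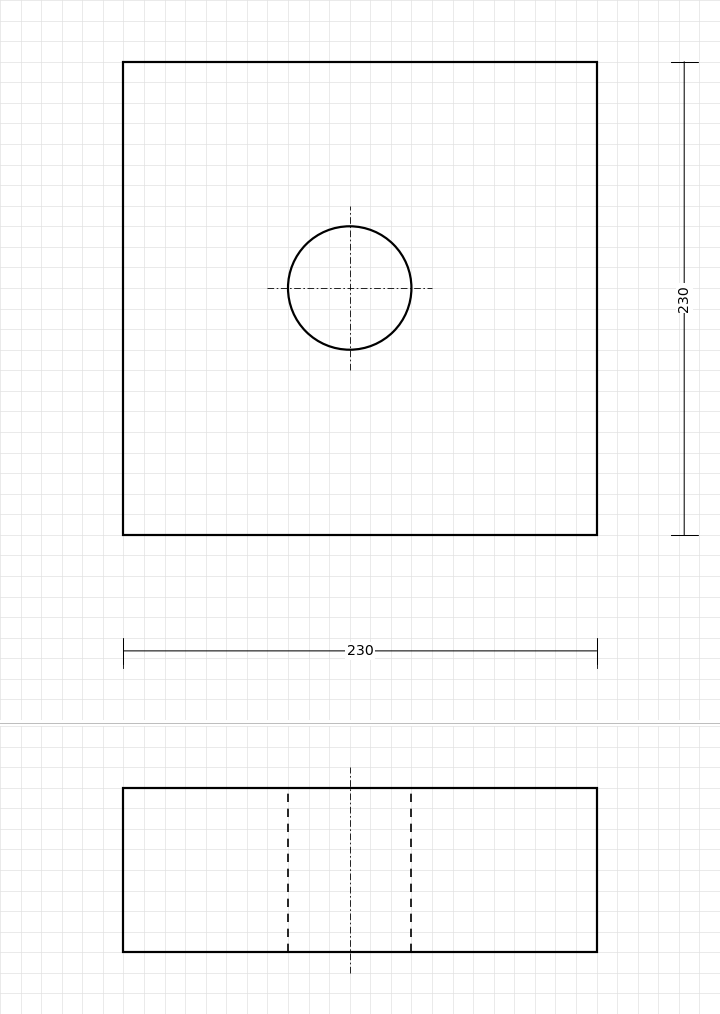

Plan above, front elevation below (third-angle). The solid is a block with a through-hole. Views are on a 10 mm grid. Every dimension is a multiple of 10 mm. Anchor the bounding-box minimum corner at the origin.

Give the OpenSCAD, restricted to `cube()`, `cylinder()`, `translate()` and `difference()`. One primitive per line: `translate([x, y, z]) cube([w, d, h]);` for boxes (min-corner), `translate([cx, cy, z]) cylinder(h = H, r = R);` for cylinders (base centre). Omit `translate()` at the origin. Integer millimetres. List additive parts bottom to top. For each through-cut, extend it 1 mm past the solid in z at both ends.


difference() {
  cube([230, 230, 80]);
  translate([110, 120, -1]) cylinder(h = 82, r = 30);
}


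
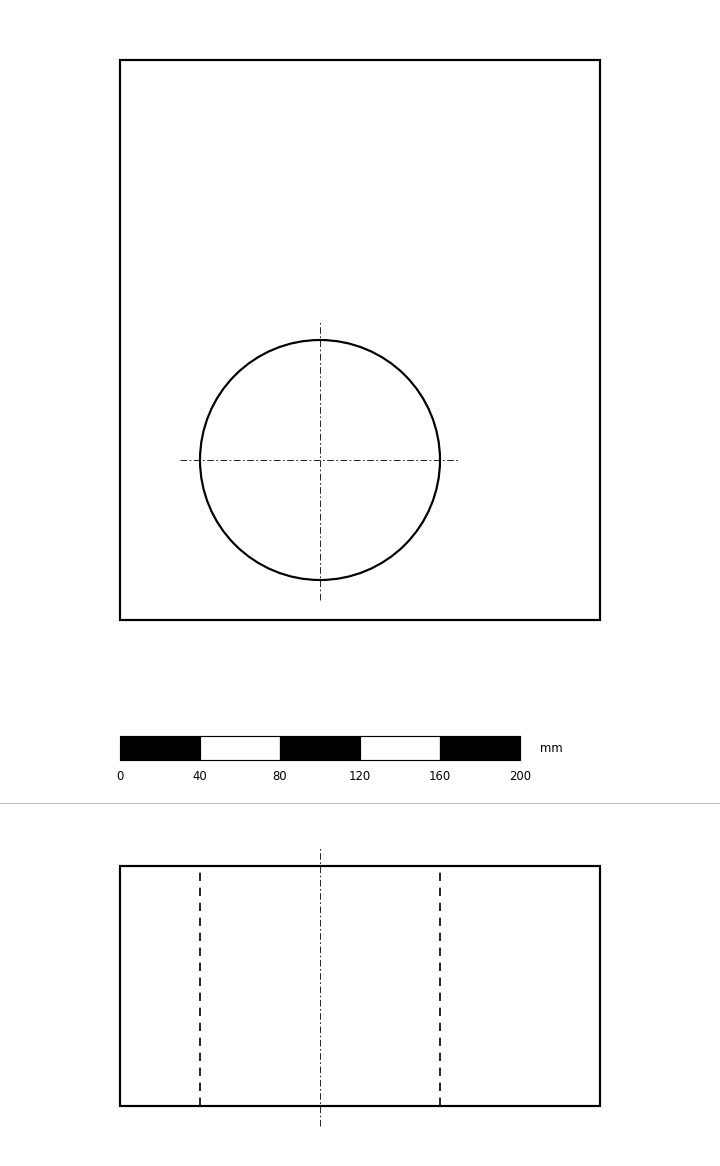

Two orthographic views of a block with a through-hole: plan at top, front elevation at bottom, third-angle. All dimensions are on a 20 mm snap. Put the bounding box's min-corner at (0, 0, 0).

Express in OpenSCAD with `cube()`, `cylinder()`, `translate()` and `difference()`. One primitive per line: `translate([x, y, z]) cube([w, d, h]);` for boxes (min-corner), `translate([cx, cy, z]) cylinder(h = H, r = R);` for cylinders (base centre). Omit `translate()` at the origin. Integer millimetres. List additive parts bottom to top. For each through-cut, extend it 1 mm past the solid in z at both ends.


difference() {
  cube([240, 280, 120]);
  translate([100, 80, -1]) cylinder(h = 122, r = 60);
}
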